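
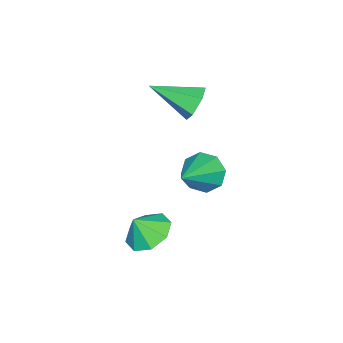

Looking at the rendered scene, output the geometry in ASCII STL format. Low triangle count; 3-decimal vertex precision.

solid 
facet normal -0.262 0.872 -0.413
outer loop
vertex -3.742 -0.164 2.738
vertex -4.223 0.007 3.405
vertex -3.418 0.245 3.397
endloop
endfacet
facet normal 0.921 -0.253 -0.296
outer loop
vertex -3.742 -0.164 2.738
vertex -3.418 0.245 3.397
vertex -3.697 -1.747 4.235
endloop
endfacet
facet normal -0.262 0.872 -0.413
outer loop
vertex -3.418 0.245 3.397
vertex -4.223 0.007 3.405
vertex -3.899 0.416 4.064
endloop
endfacet
facet normal 0.820 0.121 0.560
outer loop
vertex -3.418 0.245 3.397
vertex -3.899 0.416 4.064
vertex -3.697 -1.747 4.235
endloop
endfacet
facet normal -0.262 0.872 -0.413
outer loop
vertex -3.899 0.416 4.064
vertex -4.223 0.007 3.405
vertex -4.705 0.178 4.072
endloop
endfacet
facet normal -0.013 0.078 0.997
outer loop
vertex -3.899 0.416 4.064
vertex -4.705 0.178 4.072
vertex -3.697 -1.747 4.235
endloop
endfacet
facet normal -0.262 0.872 -0.413
outer loop
vertex -4.705 0.178 4.072
vertex -4.223 0.007 3.405
vertex -5.029 -0.231 3.414
endloop
endfacet
facet normal -0.743 -0.340 0.577
outer loop
vertex -4.705 0.178 4.072
vertex -5.029 -0.231 3.414
vertex -3.697 -1.747 4.235
endloop
endfacet
facet normal -0.262 0.872 -0.413
outer loop
vertex -5.029 -0.231 3.414
vertex -4.223 0.007 3.405
vertex -4.547 -0.402 2.747
endloop
endfacet
facet normal -0.641 -0.715 -0.280
outer loop
vertex -5.029 -0.231 3.414
vertex -4.547 -0.402 2.747
vertex -3.697 -1.747 4.235
endloop
endfacet
facet normal -0.262 0.872 -0.413
outer loop
vertex -4.547 -0.402 2.747
vertex -4.223 0.007 3.405
vertex -3.742 -0.164 2.738
endloop
endfacet
facet normal 0.191 -0.672 -0.716
outer loop
vertex -4.547 -0.402 2.747
vertex -3.742 -0.164 2.738
vertex -3.697 -1.747 4.235
endloop
endfacet
facet normal -0.373 0.392 -0.841
outer loop
vertex 0.323 0.344 -1.717
vertex -0.533 -0.216 -1.598
vertex -0.229 0.72 -1.297
endloop
endfacet
facet normal 0.704 0.335 0.626
outer loop
vertex 0.323 0.344 -1.717
vertex -0.229 0.72 -1.297
vertex -0.127 -0.644 -0.682
endloop
endfacet
facet normal -0.373 0.392 -0.841
outer loop
vertex -0.229 0.72 -1.297
vertex -0.533 -0.216 -1.598
vertex -0.959 0.547 -1.054
endloop
endfacet
facet normal 0.197 0.415 0.888
outer loop
vertex -0.229 0.72 -1.297
vertex -0.959 0.547 -1.054
vertex -0.127 -0.644 -0.682
endloop
endfacet
facet normal -0.373 0.392 -0.841
outer loop
vertex -0.959 0.547 -1.054
vertex -0.533 -0.216 -1.598
vertex -1.439 -0.073 -1.13
endloop
endfacet
facet normal -0.282 0.101 0.954
outer loop
vertex -0.959 0.547 -1.054
vertex -1.439 -0.073 -1.13
vertex -0.127 -0.644 -0.682
endloop
endfacet
facet normal -0.373 0.392 -0.841
outer loop
vertex -1.439 -0.073 -1.13
vertex -0.533 -0.216 -1.598
vertex -1.389 -0.777 -1.48
endloop
endfacet
facet normal -0.452 -0.423 0.785
outer loop
vertex -1.439 -0.073 -1.13
vertex -1.389 -0.777 -1.48
vertex -0.127 -0.644 -0.682
endloop
endfacet
facet normal -0.373 0.392 -0.841
outer loop
vertex -1.389 -0.777 -1.48
vertex -0.533 -0.216 -1.598
vertex -0.838 -1.153 -1.9
endloop
endfacet
facet normal -0.214 -0.850 0.480
outer loop
vertex -1.389 -0.777 -1.48
vertex -0.838 -1.153 -1.9
vertex -0.127 -0.644 -0.682
endloop
endfacet
facet normal -0.373 0.392 -0.841
outer loop
vertex -0.838 -1.153 -1.9
vertex -0.533 -0.216 -1.598
vertex -0.108 -0.98 -2.143
endloop
endfacet
facet normal 0.293 -0.931 0.218
outer loop
vertex -0.838 -1.153 -1.9
vertex -0.108 -0.98 -2.143
vertex -0.127 -0.644 -0.682
endloop
endfacet
facet normal -0.373 0.392 -0.841
outer loop
vertex -0.108 -0.98 -2.143
vertex -0.533 -0.216 -1.598
vertex 0.373 -0.36 -2.067
endloop
endfacet
facet normal 0.772 -0.617 0.152
outer loop
vertex -0.108 -0.98 -2.143
vertex 0.373 -0.36 -2.067
vertex -0.127 -0.644 -0.682
endloop
endfacet
facet normal -0.373 0.392 -0.841
outer loop
vertex 0.373 -0.36 -2.067
vertex -0.533 -0.216 -1.598
vertex 0.323 0.344 -1.717
endloop
endfacet
facet normal 0.942 -0.093 0.321
outer loop
vertex 0.373 -0.36 -2.067
vertex 0.323 0.344 -1.717
vertex -0.127 -0.644 -0.682
endloop
endfacet
facet normal -0.875 0.026 -0.484
outer loop
vertex -2.317 1.374 -0.009
vertex -2.748 1.028 0.752
vertex -2.548 1.89 0.436
endloop
endfacet
facet normal 0.670 0.633 -0.387
outer loop
vertex -2.317 1.374 -0.009
vertex -2.548 1.89 0.436
vertex -0.912 0.972 1.768
endloop
endfacet
facet normal -0.875 0.026 -0.484
outer loop
vertex -2.548 1.89 0.436
vertex -2.748 1.028 0.752
vertex -2.896 1.902 1.066
endloop
endfacet
facet normal 0.363 0.913 0.183
outer loop
vertex -2.548 1.89 0.436
vertex -2.896 1.902 1.066
vertex -0.912 0.972 1.768
endloop
endfacet
facet normal -0.875 0.026 -0.484
outer loop
vertex -2.896 1.902 1.066
vertex -2.748 1.028 0.752
vertex -3.157 1.401 1.511
endloop
endfacet
facet normal 0.038 0.652 0.757
outer loop
vertex -2.896 1.902 1.066
vertex -3.157 1.401 1.511
vertex -0.912 0.972 1.768
endloop
endfacet
facet normal -0.874 0.027 -0.485
outer loop
vertex -3.157 1.401 1.511
vertex -2.748 1.028 0.752
vertex -3.18 0.682 1.512
endloop
endfacet
facet normal -0.113 0.005 0.994
outer loop
vertex -3.157 1.401 1.511
vertex -3.18 0.682 1.512
vertex -0.912 0.972 1.768
endloop
endfacet
facet normal -0.874 0.027 -0.485
outer loop
vertex -3.18 0.682 1.512
vertex -2.748 1.028 0.752
vertex -2.949 0.165 1.067
endloop
endfacet
facet normal -0.002 -0.653 0.757
outer loop
vertex -3.18 0.682 1.512
vertex -2.949 0.165 1.067
vertex -0.912 0.972 1.768
endloop
endfacet
facet normal -0.874 0.027 -0.484
outer loop
vertex -2.949 0.165 1.067
vertex -2.748 1.028 0.752
vertex -2.601 0.154 0.438
endloop
endfacet
facet normal 0.306 -0.934 0.186
outer loop
vertex -2.949 0.165 1.067
vertex -2.601 0.154 0.438
vertex -0.912 0.972 1.768
endloop
endfacet
facet normal -0.875 0.027 -0.484
outer loop
vertex -2.601 0.154 0.438
vertex -2.748 1.028 0.752
vertex -2.339 0.655 -0.008
endloop
endfacet
facet normal 0.630 -0.673 -0.386
outer loop
vertex -2.601 0.154 0.438
vertex -2.339 0.655 -0.008
vertex -0.912 0.972 1.768
endloop
endfacet
facet normal -0.875 0.026 -0.484
outer loop
vertex -2.339 0.655 -0.008
vertex -2.748 1.028 0.752
vertex -2.317 1.374 -0.009
endloop
endfacet
facet normal 0.781 -0.025 -0.623
outer loop
vertex -2.339 0.655 -0.008
vertex -2.317 1.374 -0.009
vertex -0.912 0.972 1.768
endloop
endfacet

endsolid


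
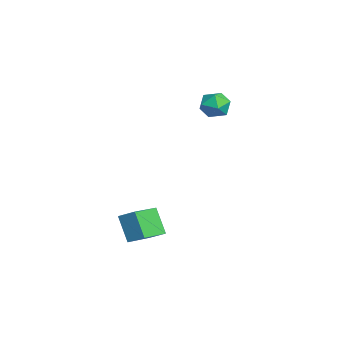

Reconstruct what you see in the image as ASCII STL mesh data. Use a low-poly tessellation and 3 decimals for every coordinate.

solid 
facet normal -0.846 0.520 0.116
outer loop
vertex -4.266 2.994 2.765
vertex -4.847 2.017 2.904
vertex -4.396 2.549 3.813
endloop
endfacet
facet normal -0.284 0.895 0.345
outer loop
vertex -4.266 2.994 2.765
vertex -4.396 2.549 3.813
vertex -3.386 2.991 3.499
endloop
endfacet
facet normal 0.171 0.965 -0.201
outer loop
vertex -4.266 2.994 2.765
vertex -3.386 2.991 3.499
vertex -3.214 2.731 2.396
endloop
endfacet
facet normal -0.110 0.634 -0.766
outer loop
vertex -4.266 2.994 2.765
vertex -3.214 2.731 2.396
vertex -4.117 2.129 2.028
endloop
endfacet
facet normal -0.739 0.358 -0.570
outer loop
vertex -4.266 2.994 2.765
vertex -4.117 2.129 2.028
vertex -4.847 2.017 2.904
endloop
endfacet
facet normal 0.040 0.516 0.856
outer loop
vertex -3.386 2.991 3.499
vertex -4.396 2.549 3.813
vertex -3.423 2.011 4.092
endloop
endfacet
facet normal -0.870 -0.091 0.485
outer loop
vertex -4.396 2.549 3.813
vertex -4.847 2.017 2.904
vertex -4.326 1.409 3.724
endloop
endfacet
facet normal -0.696 -0.352 -0.625
outer loop
vertex -4.847 2.017 2.904
vertex -4.117 2.129 2.028
vertex -4.154 1.149 2.621
endloop
endfacet
facet normal 0.322 0.093 -0.942
outer loop
vertex -4.117 2.129 2.028
vertex -3.214 2.731 2.396
vertex -3.144 1.591 2.307
endloop
endfacet
facet normal 0.777 0.629 -0.027
outer loop
vertex -3.214 2.731 2.396
vertex -3.386 2.991 3.499
vertex -2.693 2.123 3.216
endloop
endfacet
facet normal 0.110 -0.634 0.766
outer loop
vertex -3.274 1.146 3.355
vertex -3.423 2.011 4.092
vertex -4.326 1.409 3.724
endloop
endfacet
facet normal -0.171 -0.965 0.201
outer loop
vertex -3.274 1.146 3.355
vertex -4.326 1.409 3.724
vertex -4.154 1.149 2.621
endloop
endfacet
facet normal 0.284 -0.895 -0.345
outer loop
vertex -3.274 1.146 3.355
vertex -4.154 1.149 2.621
vertex -3.144 1.591 2.307
endloop
endfacet
facet normal 0.846 -0.520 -0.116
outer loop
vertex -3.274 1.146 3.355
vertex -3.144 1.591 2.307
vertex -2.693 2.123 3.216
endloop
endfacet
facet normal 0.739 -0.358 0.570
outer loop
vertex -3.274 1.146 3.355
vertex -2.693 2.123 3.216
vertex -3.423 2.011 4.092
endloop
endfacet
facet normal -0.322 -0.093 0.942
outer loop
vertex -4.326 1.409 3.724
vertex -3.423 2.011 4.092
vertex -4.396 2.549 3.813
endloop
endfacet
facet normal -0.777 -0.629 0.027
outer loop
vertex -4.154 1.149 2.621
vertex -4.326 1.409 3.724
vertex -4.847 2.017 2.904
endloop
endfacet
facet normal -0.040 -0.516 -0.856
outer loop
vertex -3.144 1.591 2.307
vertex -4.154 1.149 2.621
vertex -4.117 2.129 2.028
endloop
endfacet
facet normal 0.870 0.091 -0.485
outer loop
vertex -2.693 2.123 3.216
vertex -3.144 1.591 2.307
vertex -3.214 2.731 2.396
endloop
endfacet
facet normal 0.696 0.352 0.625
outer loop
vertex -3.423 2.011 4.092
vertex -2.693 2.123 3.216
vertex -3.386 2.991 3.499
endloop
endfacet
facet normal -0.527 -0.675 -0.517
outer loop
vertex 3.588 -4.595 -2.678
vertex 2.237 -3.202 -3.119
vertex 4.621 -4.122 -4.349
endloop
endfacet
facet normal 0.679 -0.700 0.221
outer loop
vertex 5.343 -3.198 -3.641
vertex 3.588 -4.595 -2.678
vertex 4.621 -4.122 -4.349
endloop
endfacet
facet normal -0.527 -0.675 -0.516
outer loop
vertex 4.621 -4.122 -4.349
vertex 2.237 -3.202 -3.119
vertex 3.27 -2.73 -4.79
endloop
endfacet
facet normal 0.511 0.234 -0.827
outer loop
vertex 3.27 -2.73 -4.79
vertex 5.343 -3.198 -3.641
vertex 4.621 -4.122 -4.349
endloop
endfacet
facet normal -0.511 -0.234 0.827
outer loop
vertex 3.588 -4.595 -2.678
vertex 2.959 -2.278 -2.411
vertex 2.237 -3.202 -3.119
endloop
endfacet
facet normal 0.679 -0.700 0.222
outer loop
vertex 4.31 -3.67 -1.97
vertex 3.588 -4.595 -2.678
vertex 5.343 -3.198 -3.641
endloop
endfacet
facet normal -0.511 -0.234 0.827
outer loop
vertex 4.31 -3.67 -1.97
vertex 2.959 -2.278 -2.411
vertex 3.588 -4.595 -2.678
endloop
endfacet
facet normal -0.679 0.700 -0.222
outer loop
vertex 2.237 -3.202 -3.119
vertex 2.959 -2.278 -2.411
vertex 3.27 -2.73 -4.79
endloop
endfacet
facet normal 0.511 0.234 -0.827
outer loop
vertex 3.992 -1.805 -4.082
vertex 5.343 -3.198 -3.641
vertex 3.27 -2.73 -4.79
endloop
endfacet
facet normal -0.679 0.700 -0.222
outer loop
vertex 3.27 -2.73 -4.79
vertex 2.959 -2.278 -2.411
vertex 3.992 -1.805 -4.082
endloop
endfacet
facet normal 0.527 0.675 0.516
outer loop
vertex 3.992 -1.805 -4.082
vertex 4.31 -3.67 -1.97
vertex 5.343 -3.198 -3.641
endloop
endfacet
facet normal 0.527 0.675 0.517
outer loop
vertex 2.959 -2.278 -2.411
vertex 4.31 -3.67 -1.97
vertex 3.992 -1.805 -4.082
endloop
endfacet

endsolid


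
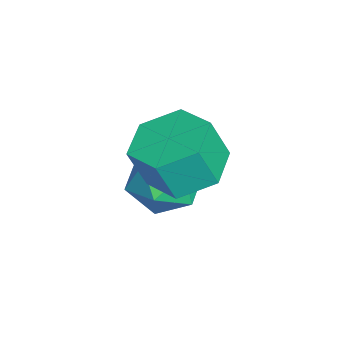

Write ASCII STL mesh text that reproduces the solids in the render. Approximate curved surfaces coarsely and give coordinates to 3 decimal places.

solid 
facet normal -0.101 0.348 -0.932
outer loop
vertex -1.285 0.559 -1.368
vertex -1.949 -0.098 -1.541
vertex -2.199 0.751 -1.197
endloop
endfacet
facet normal 0.251 0.915 0.314
outer loop
vertex -1.285 0.559 -1.368
vertex -2.199 0.751 -1.197
vertex -1.167 0.155 -0.286
endloop
endfacet
facet normal 0.252 0.916 0.314
outer loop
vertex -1.167 0.155 -0.286
vertex -2.199 0.751 -1.197
vertex -2.082 0.348 -0.115
endloop
endfacet
facet normal 0.101 -0.347 0.932
outer loop
vertex -1.167 0.155 -0.286
vertex -2.082 0.348 -0.115
vertex -1.831 -0.502 -0.459
endloop
endfacet
facet normal -0.101 0.348 -0.932
outer loop
vertex -2.199 0.751 -1.197
vertex -1.949 -0.098 -1.541
vertex -2.863 0.094 -1.37
endloop
endfacet
facet normal -0.708 0.633 0.312
outer loop
vertex -2.199 0.751 -1.197
vertex -2.863 0.094 -1.37
vertex -2.082 0.348 -0.115
endloop
endfacet
facet normal -0.708 0.633 0.312
outer loop
vertex -2.082 0.348 -0.115
vertex -2.863 0.094 -1.37
vertex -2.746 -0.309 -0.288
endloop
endfacet
facet normal 0.101 -0.347 0.932
outer loop
vertex -2.082 0.348 -0.115
vertex -2.746 -0.309 -0.288
vertex -1.831 -0.502 -0.459
endloop
endfacet
facet normal -0.101 0.348 -0.932
outer loop
vertex -2.863 0.094 -1.37
vertex -1.949 -0.098 -1.541
vertex -2.613 -0.755 -1.714
endloop
endfacet
facet normal -0.959 -0.282 -0.001
outer loop
vertex -2.863 0.094 -1.37
vertex -2.613 -0.755 -1.714
vertex -2.746 -0.309 -0.288
endloop
endfacet
facet normal -0.959 -0.283 -0.001
outer loop
vertex -2.746 -0.309 -0.288
vertex -2.613 -0.755 -1.714
vertex -2.495 -1.159 -0.632
endloop
endfacet
facet normal 0.101 -0.347 0.932
outer loop
vertex -2.746 -0.309 -0.288
vertex -2.495 -1.159 -0.632
vertex -1.831 -0.502 -0.459
endloop
endfacet
facet normal -0.101 0.347 -0.932
outer loop
vertex -2.613 -0.755 -1.714
vertex -1.949 -0.098 -1.541
vertex -1.698 -0.948 -1.885
endloop
endfacet
facet normal -0.252 -0.915 -0.314
outer loop
vertex -2.613 -0.755 -1.714
vertex -1.698 -0.948 -1.885
vertex -2.495 -1.159 -0.632
endloop
endfacet
facet normal -0.251 -0.916 -0.314
outer loop
vertex -2.495 -1.159 -0.632
vertex -1.698 -0.948 -1.885
vertex -1.581 -1.351 -0.803
endloop
endfacet
facet normal 0.101 -0.348 0.932
outer loop
vertex -2.495 -1.159 -0.632
vertex -1.581 -1.351 -0.803
vertex -1.831 -0.502 -0.459
endloop
endfacet
facet normal -0.101 0.347 -0.932
outer loop
vertex -1.698 -0.948 -1.885
vertex -1.949 -0.098 -1.541
vertex -1.034 -0.291 -1.712
endloop
endfacet
facet normal 0.708 -0.633 -0.312
outer loop
vertex -1.698 -0.948 -1.885
vertex -1.034 -0.291 -1.712
vertex -1.581 -1.351 -0.803
endloop
endfacet
facet normal 0.708 -0.633 -0.312
outer loop
vertex -1.581 -1.351 -0.803
vertex -1.034 -0.291 -1.712
vertex -0.917 -0.694 -0.63
endloop
endfacet
facet normal 0.101 -0.348 0.932
outer loop
vertex -1.581 -1.351 -0.803
vertex -0.917 -0.694 -0.63
vertex -1.831 -0.502 -0.459
endloop
endfacet
facet normal -0.101 0.347 -0.932
outer loop
vertex -1.034 -0.291 -1.712
vertex -1.949 -0.098 -1.541
vertex -1.285 0.559 -1.368
endloop
endfacet
facet normal 0.959 0.283 0.002
outer loop
vertex -1.034 -0.291 -1.712
vertex -1.285 0.559 -1.368
vertex -0.917 -0.694 -0.63
endloop
endfacet
facet normal 0.959 0.282 0.001
outer loop
vertex -0.917 -0.694 -0.63
vertex -1.285 0.559 -1.368
vertex -1.167 0.155 -0.286
endloop
endfacet
facet normal 0.101 -0.348 0.932
outer loop
vertex -0.917 -0.694 -0.63
vertex -1.167 0.155 -0.286
vertex -1.831 -0.502 -0.459
endloop
endfacet
facet normal -0.767 0.548 0.334
outer loop
vertex -3.195 0.16 -2.812
vertex -3.787 -0.526 -3.046
vertex -3.404 -0.51 -2.193
endloop
endfacet
facet normal -0.170 0.697 0.697
outer loop
vertex -3.195 0.16 -2.812
vertex -3.404 -0.51 -2.193
vertex -2.522 -0.21 -2.278
endloop
endfacet
facet normal 0.323 0.918 0.229
outer loop
vertex -3.195 0.16 -2.812
vertex -2.522 -0.21 -2.278
vertex -2.36 -0.041 -3.184
endloop
endfacet
facet normal 0.030 0.906 -0.422
outer loop
vertex -3.195 0.16 -2.812
vertex -2.36 -0.041 -3.184
vertex -3.142 -0.236 -3.659
endloop
endfacet
facet normal -0.644 0.677 -0.357
outer loop
vertex -3.195 0.16 -2.812
vertex -3.142 -0.236 -3.659
vertex -3.787 -0.526 -3.046
endloop
endfacet
facet normal 0.064 0.093 0.994
outer loop
vertex -2.522 -0.21 -2.278
vertex -3.404 -0.51 -2.193
vertex -2.698 -1.124 -2.181
endloop
endfacet
facet normal -0.901 -0.148 0.407
outer loop
vertex -3.404 -0.51 -2.193
vertex -3.787 -0.526 -3.046
vertex -3.48 -1.319 -2.656
endloop
endfacet
facet normal -0.702 0.060 -0.710
outer loop
vertex -3.787 -0.526 -3.046
vertex -3.142 -0.236 -3.659
vertex -3.318 -1.15 -3.562
endloop
endfacet
facet normal 0.388 0.430 -0.815
outer loop
vertex -3.142 -0.236 -3.659
vertex -2.36 -0.041 -3.184
vertex -2.436 -0.85 -3.647
endloop
endfacet
facet normal 0.861 0.450 0.238
outer loop
vertex -2.36 -0.041 -3.184
vertex -2.522 -0.21 -2.278
vertex -2.053 -0.834 -2.794
endloop
endfacet
facet normal -0.030 -0.906 0.422
outer loop
vertex -2.645 -1.52 -3.028
vertex -2.698 -1.124 -2.181
vertex -3.48 -1.319 -2.656
endloop
endfacet
facet normal -0.323 -0.918 -0.229
outer loop
vertex -2.645 -1.52 -3.028
vertex -3.48 -1.319 -2.656
vertex -3.318 -1.15 -3.562
endloop
endfacet
facet normal 0.170 -0.697 -0.697
outer loop
vertex -2.645 -1.52 -3.028
vertex -3.318 -1.15 -3.562
vertex -2.436 -0.85 -3.647
endloop
endfacet
facet normal 0.767 -0.548 -0.334
outer loop
vertex -2.645 -1.52 -3.028
vertex -2.436 -0.85 -3.647
vertex -2.053 -0.834 -2.794
endloop
endfacet
facet normal 0.644 -0.677 0.357
outer loop
vertex -2.645 -1.52 -3.028
vertex -2.053 -0.834 -2.794
vertex -2.698 -1.124 -2.181
endloop
endfacet
facet normal -0.388 -0.430 0.815
outer loop
vertex -3.48 -1.319 -2.656
vertex -2.698 -1.124 -2.181
vertex -3.404 -0.51 -2.193
endloop
endfacet
facet normal -0.861 -0.450 -0.238
outer loop
vertex -3.318 -1.15 -3.562
vertex -3.48 -1.319 -2.656
vertex -3.787 -0.526 -3.046
endloop
endfacet
facet normal -0.064 -0.093 -0.994
outer loop
vertex -2.436 -0.85 -3.647
vertex -3.318 -1.15 -3.562
vertex -3.142 -0.236 -3.659
endloop
endfacet
facet normal 0.901 0.148 -0.407
outer loop
vertex -2.053 -0.834 -2.794
vertex -2.436 -0.85 -3.647
vertex -2.36 -0.041 -3.184
endloop
endfacet
facet normal 0.702 -0.060 0.710
outer loop
vertex -2.698 -1.124 -2.181
vertex -2.053 -0.834 -2.794
vertex -2.522 -0.21 -2.278
endloop
endfacet

endsolid


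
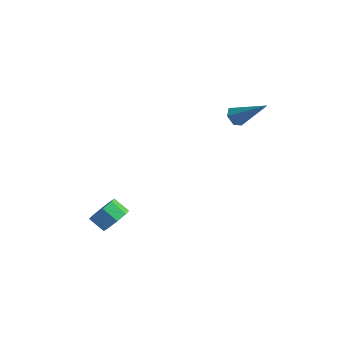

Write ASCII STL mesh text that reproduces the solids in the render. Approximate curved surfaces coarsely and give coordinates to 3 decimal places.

solid 
facet normal -0.774 -0.206 -0.598
outer loop
vertex 3.281 2.558 0.968
vertex 2.968 3.083 1.192
vertex 3.356 3.132 0.673
endloop
endfacet
facet normal 0.795 -0.356 -0.491
outer loop
vertex 3.281 2.558 0.968
vertex 3.356 3.132 0.673
vertex 4.672 3.537 2.508
endloop
endfacet
facet normal -0.774 -0.206 -0.598
outer loop
vertex 3.356 3.132 0.673
vertex 2.968 3.083 1.192
vertex 3.044 3.657 0.896
endloop
endfacet
facet normal 0.591 0.587 -0.554
outer loop
vertex 3.356 3.132 0.673
vertex 3.044 3.657 0.896
vertex 4.672 3.537 2.508
endloop
endfacet
facet normal -0.774 -0.206 -0.599
outer loop
vertex 3.044 3.657 0.896
vertex 2.968 3.083 1.192
vertex 2.656 3.607 1.415
endloop
endfacet
facet normal -0.012 0.996 0.087
outer loop
vertex 3.044 3.657 0.896
vertex 2.656 3.607 1.415
vertex 4.672 3.537 2.508
endloop
endfacet
facet normal -0.774 -0.206 -0.599
outer loop
vertex 2.656 3.607 1.415
vertex 2.968 3.083 1.192
vertex 2.58 3.033 1.711
endloop
endfacet
facet normal -0.411 0.460 0.787
outer loop
vertex 2.656 3.607 1.415
vertex 2.58 3.033 1.711
vertex 4.672 3.537 2.508
endloop
endfacet
facet normal -0.774 -0.208 -0.598
outer loop
vertex 2.58 3.033 1.711
vertex 2.968 3.083 1.192
vertex 2.893 2.509 1.488
endloop
endfacet
facet normal -0.207 -0.485 0.850
outer loop
vertex 2.58 3.033 1.711
vertex 2.893 2.509 1.488
vertex 4.672 3.537 2.508
endloop
endfacet
facet normal -0.775 -0.207 -0.598
outer loop
vertex 2.893 2.509 1.488
vertex 2.968 3.083 1.192
vertex 3.281 2.558 0.968
endloop
endfacet
facet normal 0.396 -0.894 0.211
outer loop
vertex 2.893 2.509 1.488
vertex 3.281 2.558 0.968
vertex 4.672 3.537 2.508
endloop
endfacet
facet normal 0.768 0.175 -0.617
outer loop
vertex 1.376 -3.7 -3.397
vertex 0.847 -3.847 -4.097
vertex 1.07 -3.132 -3.617
endloop
endfacet
facet normal 0.458 0.525 0.718
outer loop
vertex 1.376 -3.7 -3.397
vertex 1.07 -3.132 -3.617
vertex 0.563 -3.885 -2.743
endloop
endfacet
facet normal 0.458 0.525 0.718
outer loop
vertex 0.563 -3.885 -2.743
vertex 1.07 -3.132 -3.617
vertex 0.257 -3.317 -2.963
endloop
endfacet
facet normal -0.767 -0.174 0.618
outer loop
vertex 0.563 -3.885 -2.743
vertex 0.257 -3.317 -2.963
vertex 0.033 -4.033 -3.443
endloop
endfacet
facet normal 0.767 0.175 -0.617
outer loop
vertex 1.07 -3.132 -3.617
vertex 0.847 -3.847 -4.097
vertex 0.633 -2.984 -4.118
endloop
endfacet
facet normal 0.006 0.960 0.279
outer loop
vertex 1.07 -3.132 -3.617
vertex 0.633 -2.984 -4.118
vertex 0.257 -3.317 -2.963
endloop
endfacet
facet normal 0.006 0.960 0.279
outer loop
vertex 0.257 -3.317 -2.963
vertex 0.633 -2.984 -4.118
vertex -0.18 -3.169 -3.464
endloop
endfacet
facet normal -0.767 -0.174 0.618
outer loop
vertex 0.257 -3.317 -2.963
vertex -0.18 -3.169 -3.464
vertex 0.033 -4.033 -3.443
endloop
endfacet
facet normal 0.767 0.175 -0.617
outer loop
vertex 0.633 -2.984 -4.118
vertex 0.847 -3.847 -4.097
vertex 0.321 -3.341 -4.607
endloop
endfacet
facet normal -0.449 0.834 -0.322
outer loop
vertex 0.633 -2.984 -4.118
vertex 0.321 -3.341 -4.607
vertex -0.18 -3.169 -3.464
endloop
endfacet
facet normal -0.449 0.834 -0.322
outer loop
vertex -0.18 -3.169 -3.464
vertex 0.321 -3.341 -4.607
vertex -0.492 -3.526 -3.953
endloop
endfacet
facet normal -0.768 -0.174 0.617
outer loop
vertex -0.18 -3.169 -3.464
vertex -0.492 -3.526 -3.953
vertex 0.033 -4.033 -3.443
endloop
endfacet
facet normal 0.767 0.175 -0.618
outer loop
vertex 0.321 -3.341 -4.607
vertex 0.847 -3.847 -4.097
vertex 0.317 -3.995 -4.797
endloop
endfacet
facet normal -0.641 0.218 -0.736
outer loop
vertex 0.321 -3.341 -4.607
vertex 0.317 -3.995 -4.797
vertex -0.492 -3.526 -3.953
endloop
endfacet
facet normal -0.641 0.218 -0.736
outer loop
vertex -0.492 -3.526 -3.953
vertex 0.317 -3.995 -4.797
vertex -0.496 -4.18 -4.143
endloop
endfacet
facet normal -0.768 -0.174 0.617
outer loop
vertex -0.492 -3.526 -3.953
vertex -0.496 -4.18 -4.143
vertex 0.033 -4.033 -3.443
endloop
endfacet
facet normal 0.767 0.174 -0.618
outer loop
vertex 0.317 -3.995 -4.797
vertex 0.847 -3.847 -4.097
vertex 0.623 -4.563 -4.577
endloop
endfacet
facet normal -0.458 -0.525 -0.718
outer loop
vertex 0.317 -3.995 -4.797
vertex 0.623 -4.563 -4.577
vertex -0.496 -4.18 -4.143
endloop
endfacet
facet normal -0.458 -0.525 -0.718
outer loop
vertex -0.496 -4.18 -4.143
vertex 0.623 -4.563 -4.577
vertex -0.19 -4.748 -3.923
endloop
endfacet
facet normal -0.768 -0.175 0.617
outer loop
vertex -0.496 -4.18 -4.143
vertex -0.19 -4.748 -3.923
vertex 0.033 -4.033 -3.443
endloop
endfacet
facet normal 0.767 0.174 -0.618
outer loop
vertex 0.623 -4.563 -4.577
vertex 0.847 -3.847 -4.097
vertex 1.06 -4.711 -4.076
endloop
endfacet
facet normal -0.006 -0.960 -0.279
outer loop
vertex 0.623 -4.563 -4.577
vertex 1.06 -4.711 -4.076
vertex -0.19 -4.748 -3.923
endloop
endfacet
facet normal -0.006 -0.960 -0.279
outer loop
vertex -0.19 -4.748 -3.923
vertex 1.06 -4.711 -4.076
vertex 0.247 -4.896 -3.422
endloop
endfacet
facet normal -0.767 -0.175 0.617
outer loop
vertex -0.19 -4.748 -3.923
vertex 0.247 -4.896 -3.422
vertex 0.033 -4.033 -3.443
endloop
endfacet
facet normal 0.768 0.174 -0.617
outer loop
vertex 1.06 -4.711 -4.076
vertex 0.847 -3.847 -4.097
vertex 1.372 -4.354 -3.587
endloop
endfacet
facet normal 0.449 -0.834 0.322
outer loop
vertex 1.06 -4.711 -4.076
vertex 1.372 -4.354 -3.587
vertex 0.247 -4.896 -3.422
endloop
endfacet
facet normal 0.449 -0.834 0.322
outer loop
vertex 0.247 -4.896 -3.422
vertex 1.372 -4.354 -3.587
vertex 0.559 -4.539 -2.933
endloop
endfacet
facet normal -0.767 -0.175 0.617
outer loop
vertex 0.247 -4.896 -3.422
vertex 0.559 -4.539 -2.933
vertex 0.033 -4.033 -3.443
endloop
endfacet
facet normal 0.768 0.174 -0.617
outer loop
vertex 1.372 -4.354 -3.587
vertex 0.847 -3.847 -4.097
vertex 1.376 -3.7 -3.397
endloop
endfacet
facet normal 0.641 -0.218 0.736
outer loop
vertex 1.372 -4.354 -3.587
vertex 1.376 -3.7 -3.397
vertex 0.559 -4.539 -2.933
endloop
endfacet
facet normal 0.641 -0.218 0.736
outer loop
vertex 0.559 -4.539 -2.933
vertex 1.376 -3.7 -3.397
vertex 0.563 -3.885 -2.743
endloop
endfacet
facet normal -0.767 -0.175 0.618
outer loop
vertex 0.559 -4.539 -2.933
vertex 0.563 -3.885 -2.743
vertex 0.033 -4.033 -3.443
endloop
endfacet

endsolid


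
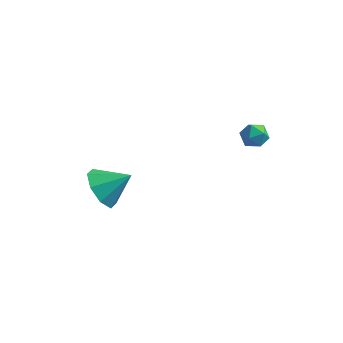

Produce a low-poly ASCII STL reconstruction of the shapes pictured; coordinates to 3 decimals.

solid 
facet normal -0.947 0.314 -0.067
outer loop
vertex 2.748 1.28 -0.188
vertex 2.6 0.958 0.396
vertex 2.814 1.607 0.408
endloop
endfacet
facet normal -0.502 0.780 -0.372
outer loop
vertex 2.748 1.28 -0.188
vertex 2.814 1.607 0.408
vertex 3.29 1.682 -0.077
endloop
endfacet
facet normal -0.144 0.440 -0.887
outer loop
vertex 2.748 1.28 -0.188
vertex 3.29 1.682 -0.077
vertex 3.37 1.079 -0.389
endloop
endfacet
facet normal -0.368 -0.239 -0.899
outer loop
vertex 2.748 1.28 -0.188
vertex 3.37 1.079 -0.389
vertex 2.944 0.632 -0.096
endloop
endfacet
facet normal -0.863 -0.317 -0.393
outer loop
vertex 2.748 1.28 -0.188
vertex 2.944 0.632 -0.096
vertex 2.6 0.958 0.396
endloop
endfacet
facet normal -0.032 0.992 0.122
outer loop
vertex 3.29 1.682 -0.077
vertex 2.814 1.607 0.408
vertex 3.476 1.608 0.576
endloop
endfacet
facet normal -0.753 0.237 0.614
outer loop
vertex 2.814 1.607 0.408
vertex 2.6 0.958 0.396
vertex 3.05 1.161 0.869
endloop
endfacet
facet normal -0.617 -0.782 0.087
outer loop
vertex 2.6 0.958 0.396
vertex 2.944 0.632 -0.096
vertex 3.13 0.558 0.557
endloop
endfacet
facet normal 0.186 -0.657 -0.731
outer loop
vertex 2.944 0.632 -0.096
vertex 3.37 1.079 -0.389
vertex 3.606 0.633 0.072
endloop
endfacet
facet normal 0.548 0.441 -0.711
outer loop
vertex 3.37 1.079 -0.389
vertex 3.29 1.682 -0.077
vertex 3.82 1.282 0.084
endloop
endfacet
facet normal 0.368 0.239 0.899
outer loop
vertex 3.672 0.96 0.668
vertex 3.476 1.608 0.576
vertex 3.05 1.161 0.869
endloop
endfacet
facet normal 0.144 -0.440 0.887
outer loop
vertex 3.672 0.96 0.668
vertex 3.05 1.161 0.869
vertex 3.13 0.558 0.557
endloop
endfacet
facet normal 0.502 -0.780 0.372
outer loop
vertex 3.672 0.96 0.668
vertex 3.13 0.558 0.557
vertex 3.606 0.633 0.072
endloop
endfacet
facet normal 0.947 -0.314 0.067
outer loop
vertex 3.672 0.96 0.668
vertex 3.606 0.633 0.072
vertex 3.82 1.282 0.084
endloop
endfacet
facet normal 0.863 0.317 0.393
outer loop
vertex 3.672 0.96 0.668
vertex 3.82 1.282 0.084
vertex 3.476 1.608 0.576
endloop
endfacet
facet normal -0.186 0.657 0.731
outer loop
vertex 3.05 1.161 0.869
vertex 3.476 1.608 0.576
vertex 2.814 1.607 0.408
endloop
endfacet
facet normal -0.548 -0.441 0.711
outer loop
vertex 3.13 0.558 0.557
vertex 3.05 1.161 0.869
vertex 2.6 0.958 0.396
endloop
endfacet
facet normal 0.032 -0.992 -0.122
outer loop
vertex 3.606 0.633 0.072
vertex 3.13 0.558 0.557
vertex 2.944 0.632 -0.096
endloop
endfacet
facet normal 0.753 -0.237 -0.614
outer loop
vertex 3.82 1.282 0.084
vertex 3.606 0.633 0.072
vertex 3.37 1.079 -0.389
endloop
endfacet
facet normal 0.617 0.782 -0.087
outer loop
vertex 3.476 1.608 0.576
vertex 3.82 1.282 0.084
vertex 3.29 1.682 -0.077
endloop
endfacet
facet normal -0.771 -0.315 -0.554
outer loop
vertex -1.943 -1.87 -3.16
vertex -2.562 -1.887 -2.288
vertex -2.325 -1.157 -3.033
endloop
endfacet
facet normal 0.785 0.488 -0.381
outer loop
vertex -1.943 -1.87 -3.16
vertex -2.325 -1.157 -3.033
vertex -1.398 -1.413 -1.452
endloop
endfacet
facet normal -0.771 -0.315 -0.554
outer loop
vertex -2.325 -1.157 -3.033
vertex -2.562 -1.887 -2.288
vertex -2.846 -0.872 -2.47
endloop
endfacet
facet normal 0.403 0.911 -0.089
outer loop
vertex -2.325 -1.157 -3.033
vertex -2.846 -0.872 -2.47
vertex -1.398 -1.413 -1.452
endloop
endfacet
facet normal -0.771 -0.315 -0.554
outer loop
vertex -2.846 -0.872 -2.47
vertex -2.562 -1.887 -2.288
vertex -3.201 -1.181 -1.8
endloop
endfacet
facet normal 0.032 0.901 0.433
outer loop
vertex -2.846 -0.872 -2.47
vertex -3.201 -1.181 -1.8
vertex -1.398 -1.413 -1.452
endloop
endfacet
facet normal -0.771 -0.314 -0.554
outer loop
vertex -3.201 -1.181 -1.8
vertex -2.562 -1.887 -2.288
vertex -3.182 -1.905 -1.416
endloop
endfacet
facet normal -0.110 0.463 0.879
outer loop
vertex -3.201 -1.181 -1.8
vertex -3.182 -1.905 -1.416
vertex -1.398 -1.413 -1.452
endloop
endfacet
facet normal -0.770 -0.315 -0.554
outer loop
vertex -3.182 -1.905 -1.416
vertex -2.562 -1.887 -2.288
vertex -2.799 -2.618 -1.543
endloop
endfacet
facet normal 0.060 -0.144 0.988
outer loop
vertex -3.182 -1.905 -1.416
vertex -2.799 -2.618 -1.543
vertex -1.398 -1.413 -1.452
endloop
endfacet
facet normal -0.771 -0.314 -0.554
outer loop
vertex -2.799 -2.618 -1.543
vertex -2.562 -1.887 -2.288
vertex -2.278 -2.903 -2.107
endloop
endfacet
facet normal 0.442 -0.567 0.695
outer loop
vertex -2.799 -2.618 -1.543
vertex -2.278 -2.903 -2.107
vertex -1.398 -1.413 -1.452
endloop
endfacet
facet normal -0.771 -0.314 -0.554
outer loop
vertex -2.278 -2.903 -2.107
vertex -2.562 -1.887 -2.288
vertex -1.923 -2.593 -2.777
endloop
endfacet
facet normal 0.813 -0.556 0.173
outer loop
vertex -2.278 -2.903 -2.107
vertex -1.923 -2.593 -2.777
vertex -1.398 -1.413 -1.452
endloop
endfacet
facet normal -0.771 -0.315 -0.554
outer loop
vertex -1.923 -2.593 -2.777
vertex -2.562 -1.887 -2.288
vertex -1.943 -1.87 -3.16
endloop
endfacet
facet normal 0.955 -0.118 -0.273
outer loop
vertex -1.923 -2.593 -2.777
vertex -1.943 -1.87 -3.16
vertex -1.398 -1.413 -1.452
endloop
endfacet

endsolid


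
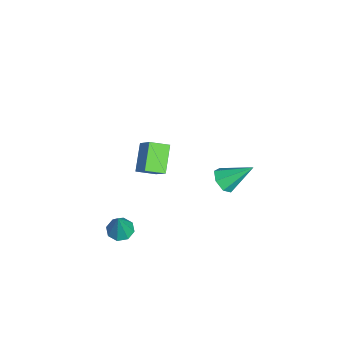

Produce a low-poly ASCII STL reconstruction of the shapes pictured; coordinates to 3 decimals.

solid 
facet normal -0.312 0.054 -0.948
outer loop
vertex 3.299 -3.019 -1.481
vertex 2.665 -2.856 -1.263
vertex 3.231 -2.498 -1.429
endloop
endfacet
facet normal 0.990 0.123 0.064
outer loop
vertex 3.299 -3.019 -1.481
vertex 3.231 -2.498 -1.429
vertex 3.175 -2.944 0.283
endloop
endfacet
facet normal -0.312 0.054 -0.948
outer loop
vertex 3.231 -2.498 -1.429
vertex 2.665 -2.856 -1.263
vertex 2.832 -2.187 -1.28
endloop
endfacet
facet normal 0.649 0.731 0.212
outer loop
vertex 3.231 -2.498 -1.429
vertex 2.832 -2.187 -1.28
vertex 3.175 -2.944 0.283
endloop
endfacet
facet normal -0.314 0.054 -0.948
outer loop
vertex 2.832 -2.187 -1.28
vertex 2.665 -2.856 -1.263
vertex 2.335 -2.267 -1.12
endloop
endfacet
facet normal -0.004 0.900 0.437
outer loop
vertex 2.832 -2.187 -1.28
vertex 2.335 -2.267 -1.12
vertex 3.175 -2.944 0.283
endloop
endfacet
facet normal -0.313 0.055 -0.948
outer loop
vertex 2.335 -2.267 -1.12
vertex 2.665 -2.856 -1.263
vertex 2.031 -2.693 -1.044
endloop
endfacet
facet normal -0.590 0.530 0.609
outer loop
vertex 2.335 -2.267 -1.12
vertex 2.031 -2.693 -1.044
vertex 3.175 -2.944 0.283
endloop
endfacet
facet normal -0.314 0.054 -0.948
outer loop
vertex 2.031 -2.693 -1.044
vertex 2.665 -2.856 -1.263
vertex 2.099 -3.214 -1.096
endloop
endfacet
facet normal -0.762 -0.162 0.627
outer loop
vertex 2.031 -2.693 -1.044
vertex 2.099 -3.214 -1.096
vertex 3.175 -2.944 0.283
endloop
endfacet
facet normal -0.314 0.054 -0.948
outer loop
vertex 2.099 -3.214 -1.096
vertex 2.665 -2.856 -1.263
vertex 2.499 -3.526 -1.246
endloop
endfacet
facet normal -0.421 -0.770 0.479
outer loop
vertex 2.099 -3.214 -1.096
vertex 2.499 -3.526 -1.246
vertex 3.175 -2.944 0.283
endloop
endfacet
facet normal -0.312 0.053 -0.949
outer loop
vertex 2.499 -3.526 -1.246
vertex 2.665 -2.856 -1.263
vertex 2.996 -3.445 -1.405
endloop
endfacet
facet normal 0.234 -0.939 0.254
outer loop
vertex 2.499 -3.526 -1.246
vertex 2.996 -3.445 -1.405
vertex 3.175 -2.944 0.283
endloop
endfacet
facet normal -0.312 0.053 -0.948
outer loop
vertex 2.996 -3.445 -1.405
vertex 2.665 -2.856 -1.263
vertex 3.299 -3.019 -1.481
endloop
endfacet
facet normal 0.819 -0.568 0.082
outer loop
vertex 2.996 -3.445 -1.405
vertex 3.299 -3.019 -1.481
vertex 3.175 -2.944 0.283
endloop
endfacet
facet normal -0.061 -0.773 -0.632
outer loop
vertex 3.783 1.566 3.859
vertex 3.367 1.958 3.42
vertex 4.085 1.898 3.424
endloop
endfacet
facet normal 0.840 -0.056 0.540
outer loop
vertex 3.783 1.566 3.859
vertex 4.085 1.898 3.424
vertex 3.473 3.302 4.52
endloop
endfacet
facet normal -0.061 -0.773 -0.632
outer loop
vertex 4.085 1.898 3.424
vertex 3.367 1.958 3.42
vertex 3.846 2.275 2.986
endloop
endfacet
facet normal 0.885 0.456 -0.090
outer loop
vertex 4.085 1.898 3.424
vertex 3.846 2.275 2.986
vertex 3.473 3.302 4.52
endloop
endfacet
facet normal -0.061 -0.773 -0.632
outer loop
vertex 3.846 2.275 2.986
vertex 3.367 1.958 3.42
vertex 3.247 2.413 2.875
endloop
endfacet
facet normal 0.281 0.828 -0.486
outer loop
vertex 3.846 2.275 2.986
vertex 3.247 2.413 2.875
vertex 3.473 3.302 4.52
endloop
endfacet
facet normal -0.061 -0.773 -0.632
outer loop
vertex 3.247 2.413 2.875
vertex 3.367 1.958 3.42
vertex 2.738 2.208 3.175
endloop
endfacet
facet normal -0.520 0.779 -0.350
outer loop
vertex 3.247 2.413 2.875
vertex 2.738 2.208 3.175
vertex 3.473 3.302 4.52
endloop
endfacet
facet normal -0.061 -0.773 -0.632
outer loop
vertex 2.738 2.208 3.175
vertex 3.367 1.958 3.42
vertex 2.703 1.815 3.659
endloop
endfacet
facet normal -0.912 0.347 0.216
outer loop
vertex 2.738 2.208 3.175
vertex 2.703 1.815 3.659
vertex 3.473 3.302 4.52
endloop
endfacet
facet normal -0.061 -0.773 -0.632
outer loop
vertex 2.703 1.815 3.659
vertex 3.367 1.958 3.42
vertex 3.168 1.529 3.964
endloop
endfacet
facet normal -0.603 -0.143 0.785
outer loop
vertex 2.703 1.815 3.659
vertex 3.168 1.529 3.964
vertex 3.473 3.302 4.52
endloop
endfacet
facet normal -0.061 -0.773 -0.632
outer loop
vertex 3.168 1.529 3.964
vertex 3.367 1.958 3.42
vertex 3.783 1.566 3.859
endloop
endfacet
facet normal 0.178 -0.322 0.930
outer loop
vertex 3.168 1.529 3.964
vertex 3.783 1.566 3.859
vertex 3.473 3.302 4.52
endloop
endfacet
facet normal -0.779 0.158 0.607
outer loop
vertex -2.926 -1.333 -0.263
vertex -2.99 -0.303 -0.613
vertex -3.931 -1.793 -1.434
endloop
endfacet
facet normal 0.058 -0.945 0.321
outer loop
vertex -2.63 -2.057 -2.447
vertex -2.926 -1.333 -0.263
vertex -3.931 -1.793 -1.434
endloop
endfacet
facet normal -0.779 0.158 0.607
outer loop
vertex -3.931 -1.793 -1.434
vertex -2.99 -0.303 -0.613
vertex -3.995 -0.763 -1.784
endloop
endfacet
facet normal -0.624 -0.286 -0.727
outer loop
vertex -3.995 -0.763 -1.784
vertex -2.63 -2.057 -2.447
vertex -3.931 -1.793 -1.434
endloop
endfacet
facet normal 0.624 0.286 0.727
outer loop
vertex -2.926 -1.333 -0.263
vertex -1.689 -0.567 -1.626
vertex -2.99 -0.303 -0.613
endloop
endfacet
facet normal 0.058 -0.945 0.321
outer loop
vertex -1.625 -1.597 -1.276
vertex -2.926 -1.333 -0.263
vertex -2.63 -2.057 -2.447
endloop
endfacet
facet normal 0.624 0.286 0.727
outer loop
vertex -1.625 -1.597 -1.276
vertex -1.689 -0.567 -1.626
vertex -2.926 -1.333 -0.263
endloop
endfacet
facet normal -0.058 0.945 -0.321
outer loop
vertex -2.99 -0.303 -0.613
vertex -1.689 -0.567 -1.626
vertex -3.995 -0.763 -1.784
endloop
endfacet
facet normal -0.624 -0.286 -0.727
outer loop
vertex -2.694 -1.027 -2.797
vertex -2.63 -2.057 -2.447
vertex -3.995 -0.763 -1.784
endloop
endfacet
facet normal -0.058 0.945 -0.321
outer loop
vertex -3.995 -0.763 -1.784
vertex -1.689 -0.567 -1.626
vertex -2.694 -1.027 -2.797
endloop
endfacet
facet normal 0.779 -0.158 -0.607
outer loop
vertex -2.694 -1.027 -2.797
vertex -1.625 -1.597 -1.276
vertex -2.63 -2.057 -2.447
endloop
endfacet
facet normal 0.779 -0.158 -0.607
outer loop
vertex -1.689 -0.567 -1.626
vertex -1.625 -1.597 -1.276
vertex -2.694 -1.027 -2.797
endloop
endfacet

endsolid


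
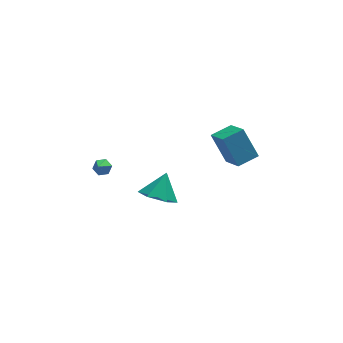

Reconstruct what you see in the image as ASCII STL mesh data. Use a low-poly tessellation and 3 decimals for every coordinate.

solid 
facet normal -0.317 0.515 0.796
outer loop
vertex 3.192 -0.082 1.65
vertex 4.392 0.297 1.882
vertex 2.925 1.422 0.571
endloop
endfacet
facet normal -0.938 -0.297 -0.182
outer loop
vertex 3.528 0.443 -0.942
vertex 3.192 -0.082 1.65
vertex 2.925 1.422 0.571
endloop
endfacet
facet normal -0.316 0.515 0.796
outer loop
vertex 2.925 1.422 0.571
vertex 4.392 0.297 1.882
vertex 4.126 1.801 0.803
endloop
endfacet
facet normal -0.142 0.804 -0.577
outer loop
vertex 4.126 1.801 0.803
vertex 3.528 0.443 -0.942
vertex 2.925 1.422 0.571
endloop
endfacet
facet normal 0.142 -0.804 0.577
outer loop
vertex 3.192 -0.082 1.65
vertex 4.995 -0.682 0.369
vertex 4.392 0.297 1.882
endloop
endfacet
facet normal -0.938 -0.296 -0.182
outer loop
vertex 3.794 -1.061 0.137
vertex 3.192 -0.082 1.65
vertex 3.528 0.443 -0.942
endloop
endfacet
facet normal 0.142 -0.804 0.577
outer loop
vertex 3.794 -1.061 0.137
vertex 4.995 -0.682 0.369
vertex 3.192 -0.082 1.65
endloop
endfacet
facet normal 0.938 0.296 0.182
outer loop
vertex 4.392 0.297 1.882
vertex 4.995 -0.682 0.369
vertex 4.126 1.801 0.803
endloop
endfacet
facet normal -0.142 0.804 -0.577
outer loop
vertex 4.728 0.822 -0.71
vertex 3.528 0.443 -0.942
vertex 4.126 1.801 0.803
endloop
endfacet
facet normal 0.938 0.296 0.181
outer loop
vertex 4.126 1.801 0.803
vertex 4.995 -0.682 0.369
vertex 4.728 0.822 -0.71
endloop
endfacet
facet normal 0.317 -0.515 -0.796
outer loop
vertex 4.728 0.822 -0.71
vertex 3.794 -1.061 0.137
vertex 3.528 0.443 -0.942
endloop
endfacet
facet normal 0.316 -0.515 -0.796
outer loop
vertex 4.995 -0.682 0.369
vertex 3.794 -1.061 0.137
vertex 4.728 0.822 -0.71
endloop
endfacet
facet normal 0.279 0.612 -0.740
outer loop
vertex -3.014 0.041 1.259
vertex -3.274 -0.253 0.918
vertex -3.513 0.143 1.155
endloop
endfacet
facet normal -0.068 0.529 0.846
outer loop
vertex -3.014 0.041 1.259
vertex -3.513 0.143 1.155
vertex -3.646 -1.067 1.902
endloop
endfacet
facet normal 0.281 0.612 -0.739
outer loop
vertex -3.513 0.143 1.155
vertex -3.274 -0.253 0.918
vertex -3.773 -0.151 0.813
endloop
endfacet
facet normal -0.866 0.328 0.377
outer loop
vertex -3.513 0.143 1.155
vertex -3.773 -0.151 0.813
vertex -3.646 -1.067 1.902
endloop
endfacet
facet normal 0.281 0.611 -0.740
outer loop
vertex -3.773 -0.151 0.813
vertex -3.274 -0.253 0.918
vertex -3.533 -0.547 0.577
endloop
endfacet
facet normal -0.887 -0.399 -0.232
outer loop
vertex -3.773 -0.151 0.813
vertex -3.533 -0.547 0.577
vertex -3.646 -1.067 1.902
endloop
endfacet
facet normal 0.280 0.611 -0.740
outer loop
vertex -3.533 -0.547 0.577
vertex -3.274 -0.253 0.918
vertex -3.034 -0.65 0.681
endloop
endfacet
facet normal -0.113 -0.922 -0.371
outer loop
vertex -3.533 -0.547 0.577
vertex -3.034 -0.65 0.681
vertex -3.646 -1.067 1.902
endloop
endfacet
facet normal 0.280 0.611 -0.740
outer loop
vertex -3.034 -0.65 0.681
vertex -3.274 -0.253 0.918
vertex -2.775 -0.356 1.022
endloop
endfacet
facet normal 0.687 -0.720 0.099
outer loop
vertex -3.034 -0.65 0.681
vertex -2.775 -0.356 1.022
vertex -3.646 -1.067 1.902
endloop
endfacet
facet normal 0.280 0.611 -0.740
outer loop
vertex -2.775 -0.356 1.022
vertex -3.274 -0.253 0.918
vertex -3.014 0.041 1.259
endloop
endfacet
facet normal 0.709 0.005 0.706
outer loop
vertex -2.775 -0.356 1.022
vertex -3.014 0.041 1.259
vertex -3.646 -1.067 1.902
endloop
endfacet
facet normal -0.428 -0.523 -0.737
outer loop
vertex -0.002 -1.193 -1.62
vertex -0.664 -1.658 -0.905
vertex -0.954 -0.738 -1.39
endloop
endfacet
facet normal 0.391 0.904 -0.171
outer loop
vertex -0.002 -1.193 -1.62
vertex -0.954 -0.738 -1.39
vertex 0.004 -0.842 0.245
endloop
endfacet
facet normal -0.429 -0.523 -0.736
outer loop
vertex -0.954 -0.738 -1.39
vertex -0.664 -1.658 -0.905
vertex -1.616 -1.202 -0.674
endloop
endfacet
facet normal -0.348 0.900 0.261
outer loop
vertex -0.954 -0.738 -1.39
vertex -1.616 -1.202 -0.674
vertex 0.004 -0.842 0.245
endloop
endfacet
facet normal -0.429 -0.523 -0.737
outer loop
vertex -1.616 -1.202 -0.674
vertex -0.664 -1.658 -0.905
vertex -1.327 -2.123 -0.189
endloop
endfacet
facet normal -0.520 0.265 0.812
outer loop
vertex -1.616 -1.202 -0.674
vertex -1.327 -2.123 -0.189
vertex 0.004 -0.842 0.245
endloop
endfacet
facet normal -0.428 -0.524 -0.737
outer loop
vertex -1.327 -2.123 -0.189
vertex -0.664 -1.658 -0.905
vertex -0.375 -2.578 -0.419
endloop
endfacet
facet normal 0.049 -0.366 0.929
outer loop
vertex -1.327 -2.123 -0.189
vertex -0.375 -2.578 -0.419
vertex 0.004 -0.842 0.245
endloop
endfacet
facet normal -0.429 -0.524 -0.736
outer loop
vertex -0.375 -2.578 -0.419
vertex -0.664 -1.658 -0.905
vertex 0.287 -2.114 -1.135
endloop
endfacet
facet normal 0.790 -0.362 0.496
outer loop
vertex -0.375 -2.578 -0.419
vertex 0.287 -2.114 -1.135
vertex 0.004 -0.842 0.245
endloop
endfacet
facet normal -0.429 -0.523 -0.737
outer loop
vertex 0.287 -2.114 -1.135
vertex -0.664 -1.658 -0.905
vertex -0.002 -1.193 -1.62
endloop
endfacet
facet normal 0.961 0.273 -0.054
outer loop
vertex 0.287 -2.114 -1.135
vertex -0.002 -1.193 -1.62
vertex 0.004 -0.842 0.245
endloop
endfacet

endsolid


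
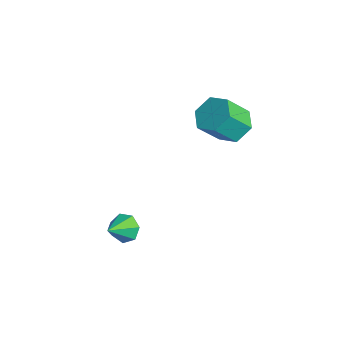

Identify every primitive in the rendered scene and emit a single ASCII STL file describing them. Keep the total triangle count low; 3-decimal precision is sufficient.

solid 
facet normal -0.436 0.726 -0.531
outer loop
vertex -2.536 -0.003 -2.872
vertex -2.936 -0.44 -3.141
vertex -3.021 -0.093 -2.597
endloop
endfacet
facet normal 0.439 0.260 0.860
outer loop
vertex -2.536 -0.003 -2.872
vertex -3.021 -0.093 -2.597
vertex -2.444 -1.26 -2.539
endloop
endfacet
facet normal -0.435 0.727 -0.532
outer loop
vertex -3.021 -0.093 -2.597
vertex -2.936 -0.44 -3.141
vertex -3.441 -0.443 -2.732
endloop
endfacet
facet normal -0.248 -0.075 0.966
outer loop
vertex -3.021 -0.093 -2.597
vertex -3.441 -0.443 -2.732
vertex -2.444 -1.26 -2.539
endloop
endfacet
facet normal -0.435 0.727 -0.532
outer loop
vertex -3.441 -0.443 -2.732
vertex -2.936 -0.44 -3.141
vertex -3.482 -0.791 -3.174
endloop
endfacet
facet normal -0.597 -0.603 0.530
outer loop
vertex -3.441 -0.443 -2.732
vertex -3.482 -0.791 -3.174
vertex -2.444 -1.26 -2.539
endloop
endfacet
facet normal -0.435 0.727 -0.532
outer loop
vertex -3.482 -0.791 -3.174
vertex -2.936 -0.44 -3.141
vertex -3.111 -0.874 -3.591
endloop
endfacet
facet normal -0.346 -0.930 -0.122
outer loop
vertex -3.482 -0.791 -3.174
vertex -3.111 -0.874 -3.591
vertex -2.444 -1.26 -2.539
endloop
endfacet
facet normal -0.435 0.727 -0.532
outer loop
vertex -3.111 -0.874 -3.591
vertex -2.936 -0.44 -3.141
vertex -2.608 -0.63 -3.669
endloop
endfacet
facet normal 0.315 -0.809 -0.497
outer loop
vertex -3.111 -0.874 -3.591
vertex -2.608 -0.63 -3.669
vertex -2.444 -1.26 -2.539
endloop
endfacet
facet normal -0.436 0.726 -0.532
outer loop
vertex -2.608 -0.63 -3.669
vertex -2.936 -0.44 -3.141
vertex -2.353 -0.242 -3.349
endloop
endfacet
facet normal 0.891 -0.328 -0.312
outer loop
vertex -2.608 -0.63 -3.669
vertex -2.353 -0.242 -3.349
vertex -2.444 -1.26 -2.539
endloop
endfacet
facet normal -0.436 0.726 -0.531
outer loop
vertex -2.353 -0.242 -3.349
vertex -2.936 -0.44 -3.141
vertex -2.536 -0.003 -2.872
endloop
endfacet
facet normal 0.946 0.146 0.290
outer loop
vertex -2.353 -0.242 -3.349
vertex -2.536 -0.003 -2.872
vertex -2.444 -1.26 -2.539
endloop
endfacet
facet normal -0.081 0.655 -0.751
outer loop
vertex -2.965 4.513 1.098
vertex -3.637 4.112 0.821
vertex -3.719 4.73 1.369
endloop
endfacet
facet normal 0.410 0.709 0.574
outer loop
vertex -2.965 4.513 1.098
vertex -3.719 4.73 1.369
vertex -2.851 3.589 2.157
endloop
endfacet
facet normal 0.410 0.709 0.574
outer loop
vertex -2.851 3.589 2.157
vertex -3.719 4.73 1.369
vertex -3.605 3.806 2.428
endloop
endfacet
facet normal 0.081 -0.656 0.750
outer loop
vertex -2.851 3.589 2.157
vertex -3.605 3.806 2.428
vertex -3.523 3.188 1.879
endloop
endfacet
facet normal -0.080 0.655 -0.751
outer loop
vertex -3.719 4.73 1.369
vertex -3.637 4.112 0.821
vertex -4.391 4.329 1.091
endloop
endfacet
facet normal -0.582 0.581 0.569
outer loop
vertex -3.719 4.73 1.369
vertex -4.391 4.329 1.091
vertex -3.605 3.806 2.428
endloop
endfacet
facet normal -0.582 0.581 0.569
outer loop
vertex -3.605 3.806 2.428
vertex -4.391 4.329 1.091
vertex -4.277 3.405 2.15
endloop
endfacet
facet normal 0.081 -0.656 0.750
outer loop
vertex -3.605 3.806 2.428
vertex -4.277 3.405 2.15
vertex -3.523 3.188 1.879
endloop
endfacet
facet normal -0.080 0.655 -0.751
outer loop
vertex -4.391 4.329 1.091
vertex -3.637 4.112 0.821
vertex -4.309 3.711 0.543
endloop
endfacet
facet normal -0.992 -0.128 -0.005
outer loop
vertex -4.391 4.329 1.091
vertex -4.309 3.711 0.543
vertex -4.277 3.405 2.15
endloop
endfacet
facet normal -0.992 -0.128 -0.005
outer loop
vertex -4.277 3.405 2.15
vertex -4.309 3.711 0.543
vertex -4.195 2.787 1.602
endloop
endfacet
facet normal 0.081 -0.655 0.751
outer loop
vertex -4.277 3.405 2.15
vertex -4.195 2.787 1.602
vertex -3.523 3.188 1.879
endloop
endfacet
facet normal -0.081 0.656 -0.750
outer loop
vertex -4.309 3.711 0.543
vertex -3.637 4.112 0.821
vertex -3.555 3.494 0.272
endloop
endfacet
facet normal -0.410 -0.709 -0.574
outer loop
vertex -4.309 3.711 0.543
vertex -3.555 3.494 0.272
vertex -4.195 2.787 1.602
endloop
endfacet
facet normal -0.410 -0.709 -0.574
outer loop
vertex -4.195 2.787 1.602
vertex -3.555 3.494 0.272
vertex -3.441 2.57 1.331
endloop
endfacet
facet normal 0.081 -0.655 0.751
outer loop
vertex -4.195 2.787 1.602
vertex -3.441 2.57 1.331
vertex -3.523 3.188 1.879
endloop
endfacet
facet normal -0.081 0.656 -0.750
outer loop
vertex -3.555 3.494 0.272
vertex -3.637 4.112 0.821
vertex -2.883 3.895 0.55
endloop
endfacet
facet normal 0.582 -0.581 -0.569
outer loop
vertex -3.555 3.494 0.272
vertex -2.883 3.895 0.55
vertex -3.441 2.57 1.331
endloop
endfacet
facet normal 0.582 -0.581 -0.569
outer loop
vertex -3.441 2.57 1.331
vertex -2.883 3.895 0.55
vertex -2.769 2.971 1.609
endloop
endfacet
facet normal 0.080 -0.655 0.751
outer loop
vertex -3.441 2.57 1.331
vertex -2.769 2.971 1.609
vertex -3.523 3.188 1.879
endloop
endfacet
facet normal -0.081 0.655 -0.751
outer loop
vertex -2.883 3.895 0.55
vertex -3.637 4.112 0.821
vertex -2.965 4.513 1.098
endloop
endfacet
facet normal 0.992 0.128 0.005
outer loop
vertex -2.883 3.895 0.55
vertex -2.965 4.513 1.098
vertex -2.769 2.971 1.609
endloop
endfacet
facet normal 0.992 0.128 0.005
outer loop
vertex -2.769 2.971 1.609
vertex -2.965 4.513 1.098
vertex -2.851 3.589 2.157
endloop
endfacet
facet normal 0.080 -0.655 0.751
outer loop
vertex -2.769 2.971 1.609
vertex -2.851 3.589 2.157
vertex -3.523 3.188 1.879
endloop
endfacet

endsolid


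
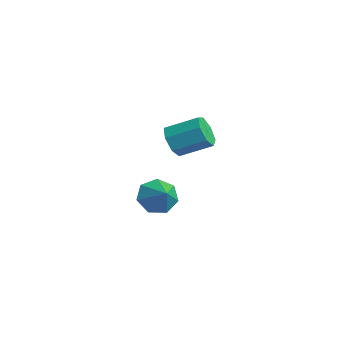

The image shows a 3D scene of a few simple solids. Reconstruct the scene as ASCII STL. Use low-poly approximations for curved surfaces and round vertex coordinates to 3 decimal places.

solid 
facet normal -0.444 -0.784 -0.434
outer loop
vertex 3.339 -1.406 0.104
vertex 2.836 -1.503 0.794
vertex 2.694 -1.032 0.089
endloop
endfacet
facet normal 0.233 0.366 -0.901
outer loop
vertex 3.339 -1.406 0.104
vertex 2.694 -1.032 0.089
vertex 4.068 -0.12 0.815
endloop
endfacet
facet normal 0.233 0.366 -0.901
outer loop
vertex 4.068 -0.12 0.815
vertex 2.694 -1.032 0.089
vertex 3.422 0.254 0.8
endloop
endfacet
facet normal 0.444 0.784 0.434
outer loop
vertex 4.068 -0.12 0.815
vertex 3.422 0.254 0.8
vertex 3.564 -0.217 1.506
endloop
endfacet
facet normal -0.444 -0.784 -0.434
outer loop
vertex 2.694 -1.032 0.089
vertex 2.836 -1.503 0.794
vertex 2.155 -1.013 0.605
endloop
endfacet
facet normal -0.531 0.620 -0.578
outer loop
vertex 2.694 -1.032 0.089
vertex 2.155 -1.013 0.605
vertex 3.422 0.254 0.8
endloop
endfacet
facet normal -0.531 0.620 -0.578
outer loop
vertex 3.422 0.254 0.8
vertex 2.155 -1.013 0.605
vertex 2.883 0.273 1.316
endloop
endfacet
facet normal 0.443 0.784 0.434
outer loop
vertex 3.422 0.254 0.8
vertex 2.883 0.273 1.316
vertex 3.564 -0.217 1.506
endloop
endfacet
facet normal -0.444 -0.784 -0.433
outer loop
vertex 2.155 -1.013 0.605
vertex 2.836 -1.503 0.794
vertex 2.129 -1.362 1.264
endloop
endfacet
facet normal -0.895 0.407 0.180
outer loop
vertex 2.155 -1.013 0.605
vertex 2.129 -1.362 1.264
vertex 2.883 0.273 1.316
endloop
endfacet
facet normal -0.895 0.407 0.181
outer loop
vertex 2.883 0.273 1.316
vertex 2.129 -1.362 1.264
vertex 2.857 -0.077 1.975
endloop
endfacet
facet normal 0.443 0.784 0.434
outer loop
vertex 2.883 0.273 1.316
vertex 2.857 -0.077 1.975
vertex 3.564 -0.217 1.506
endloop
endfacet
facet normal -0.445 -0.784 -0.434
outer loop
vertex 2.129 -1.362 1.264
vertex 2.836 -1.503 0.794
vertex 2.635 -1.818 1.569
endloop
endfacet
facet normal -0.585 -0.113 0.803
outer loop
vertex 2.129 -1.362 1.264
vertex 2.635 -1.818 1.569
vertex 2.857 -0.077 1.975
endloop
endfacet
facet normal -0.585 -0.113 0.803
outer loop
vertex 2.857 -0.077 1.975
vertex 2.635 -1.818 1.569
vertex 3.364 -0.532 2.28
endloop
endfacet
facet normal 0.443 0.785 0.434
outer loop
vertex 2.857 -0.077 1.975
vertex 3.364 -0.532 2.28
vertex 3.564 -0.217 1.506
endloop
endfacet
facet normal -0.443 -0.784 -0.434
outer loop
vertex 2.635 -1.818 1.569
vertex 2.836 -1.503 0.794
vertex 3.293 -2.036 1.291
endloop
endfacet
facet normal 0.165 -0.547 0.820
outer loop
vertex 2.635 -1.818 1.569
vertex 3.293 -2.036 1.291
vertex 3.364 -0.532 2.28
endloop
endfacet
facet normal 0.165 -0.547 0.821
outer loop
vertex 3.364 -0.532 2.28
vertex 3.293 -2.036 1.291
vertex 4.021 -0.751 2.002
endloop
endfacet
facet normal 0.445 0.784 0.434
outer loop
vertex 3.364 -0.532 2.28
vertex 4.021 -0.751 2.002
vertex 3.564 -0.217 1.506
endloop
endfacet
facet normal -0.444 -0.784 -0.433
outer loop
vertex 3.293 -2.036 1.291
vertex 2.836 -1.503 0.794
vertex 3.606 -1.853 0.639
endloop
endfacet
facet normal 0.792 -0.570 0.220
outer loop
vertex 3.293 -2.036 1.291
vertex 3.606 -1.853 0.639
vertex 4.021 -0.751 2.002
endloop
endfacet
facet normal 0.792 -0.570 0.219
outer loop
vertex 4.021 -0.751 2.002
vertex 3.606 -1.853 0.639
vertex 4.334 -0.567 1.35
endloop
endfacet
facet normal 0.444 0.784 0.434
outer loop
vertex 4.021 -0.751 2.002
vertex 4.334 -0.567 1.35
vertex 3.564 -0.217 1.506
endloop
endfacet
facet normal -0.444 -0.784 -0.434
outer loop
vertex 3.606 -1.853 0.639
vertex 2.836 -1.503 0.794
vertex 3.339 -1.406 0.104
endloop
endfacet
facet normal 0.822 -0.163 -0.546
outer loop
vertex 3.606 -1.853 0.639
vertex 3.339 -1.406 0.104
vertex 4.334 -0.567 1.35
endloop
endfacet
facet normal 0.822 -0.164 -0.546
outer loop
vertex 4.334 -0.567 1.35
vertex 3.339 -1.406 0.104
vertex 4.068 -0.12 0.815
endloop
endfacet
facet normal 0.444 0.784 0.434
outer loop
vertex 4.334 -0.567 1.35
vertex 4.068 -0.12 0.815
vertex 3.564 -0.217 1.506
endloop
endfacet
facet normal -0.837 0.017 -0.547
outer loop
vertex 0.297 -0.705 -5.085
vertex -0.25 -0.938 -4.256
vertex 0.002 -0.017 -4.613
endloop
endfacet
facet normal 0.821 0.518 -0.241
outer loop
vertex 0.297 -0.705 -5.085
vertex 0.002 -0.017 -4.613
vertex 0.93 -0.962 -3.484
endloop
endfacet
facet normal -0.837 0.017 -0.547
outer loop
vertex 0.002 -0.017 -4.613
vertex -0.25 -0.938 -4.256
vertex -0.483 -0.023 -3.872
endloop
endfacet
facet normal 0.465 0.829 0.311
outer loop
vertex 0.002 -0.017 -4.613
vertex -0.483 -0.023 -3.872
vertex 0.93 -0.962 -3.484
endloop
endfacet
facet normal -0.837 0.017 -0.547
outer loop
vertex -0.483 -0.023 -3.872
vertex -0.25 -0.938 -4.256
vertex -0.792 -0.719 -3.421
endloop
endfacet
facet normal 0.103 0.508 0.855
outer loop
vertex -0.483 -0.023 -3.872
vertex -0.792 -0.719 -3.421
vertex 0.93 -0.962 -3.484
endloop
endfacet
facet normal -0.837 0.016 -0.547
outer loop
vertex -0.792 -0.719 -3.421
vertex -0.25 -0.938 -4.256
vertex -0.693 -1.58 -3.598
endloop
endfacet
facet normal 0.008 -0.201 0.980
outer loop
vertex -0.792 -0.719 -3.421
vertex -0.693 -1.58 -3.598
vertex 0.93 -0.962 -3.484
endloop
endfacet
facet normal -0.837 0.016 -0.547
outer loop
vertex -0.693 -1.58 -3.598
vertex -0.25 -0.938 -4.256
vertex -0.26 -1.958 -4.271
endloop
endfacet
facet normal 0.250 -0.766 0.592
outer loop
vertex -0.693 -1.58 -3.598
vertex -0.26 -1.958 -4.271
vertex 0.93 -0.962 -3.484
endloop
endfacet
facet normal -0.837 0.016 -0.548
outer loop
vertex -0.26 -1.958 -4.271
vertex -0.25 -0.938 -4.256
vertex 0.181 -1.569 -4.933
endloop
endfacet
facet normal 0.648 -0.762 -0.016
outer loop
vertex -0.26 -1.958 -4.271
vertex 0.181 -1.569 -4.933
vertex 0.93 -0.962 -3.484
endloop
endfacet
facet normal -0.837 0.016 -0.548
outer loop
vertex 0.181 -1.569 -4.933
vertex -0.25 -0.938 -4.256
vertex 0.297 -0.705 -5.085
endloop
endfacet
facet normal 0.902 -0.189 -0.387
outer loop
vertex 0.181 -1.569 -4.933
vertex 0.297 -0.705 -5.085
vertex 0.93 -0.962 -3.484
endloop
endfacet

endsolid


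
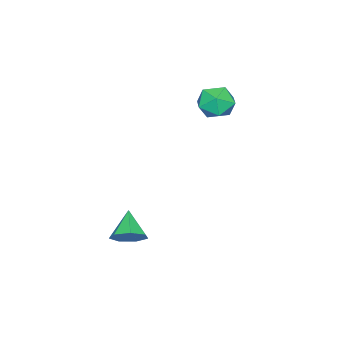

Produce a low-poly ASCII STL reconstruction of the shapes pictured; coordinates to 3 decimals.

solid 
facet normal 0.664 0.426 -0.614
outer loop
vertex 4.978 0.585 -2.253
vertex 4.501 0.183 -3.048
vertex 4.341 1.075 -2.602
endloop
endfacet
facet normal -0.152 0.435 0.888
outer loop
vertex 4.978 0.585 -2.253
vertex 4.341 1.075 -2.602
vertex 3.339 -0.563 -1.972
endloop
endfacet
facet normal 0.663 0.426 -0.615
outer loop
vertex 4.341 1.075 -2.602
vertex 4.501 0.183 -3.048
vertex 3.824 0.893 -3.286
endloop
endfacet
facet normal -0.714 0.585 0.384
outer loop
vertex 4.341 1.075 -2.602
vertex 3.824 0.893 -3.286
vertex 3.339 -0.563 -1.972
endloop
endfacet
facet normal 0.664 0.427 -0.614
outer loop
vertex 3.824 0.893 -3.286
vertex 4.501 0.183 -3.048
vertex 3.817 0.177 -3.791
endloop
endfacet
facet normal -0.970 0.147 -0.195
outer loop
vertex 3.824 0.893 -3.286
vertex 3.817 0.177 -3.791
vertex 3.339 -0.563 -1.972
endloop
endfacet
facet normal 0.664 0.426 -0.615
outer loop
vertex 3.817 0.177 -3.791
vertex 4.501 0.183 -3.048
vertex 4.325 -0.535 -3.736
endloop
endfacet
facet normal -0.725 -0.550 -0.414
outer loop
vertex 3.817 0.177 -3.791
vertex 4.325 -0.535 -3.736
vertex 3.339 -0.563 -1.972
endloop
endfacet
facet normal 0.664 0.426 -0.614
outer loop
vertex 4.325 -0.535 -3.736
vertex 4.501 0.183 -3.048
vertex 4.966 -0.707 -3.162
endloop
endfacet
facet normal -0.166 -0.980 -0.108
outer loop
vertex 4.325 -0.535 -3.736
vertex 4.966 -0.707 -3.162
vertex 3.339 -0.563 -1.972
endloop
endfacet
facet normal 0.664 0.426 -0.615
outer loop
vertex 4.966 -0.707 -3.162
vertex 4.501 0.183 -3.048
vertex 5.256 -0.208 -2.503
endloop
endfacet
facet normal 0.289 -0.820 0.494
outer loop
vertex 4.966 -0.707 -3.162
vertex 5.256 -0.208 -2.503
vertex 3.339 -0.563 -1.972
endloop
endfacet
facet normal 0.664 0.426 -0.614
outer loop
vertex 5.256 -0.208 -2.503
vertex 4.501 0.183 -3.048
vertex 4.978 0.585 -2.253
endloop
endfacet
facet normal 0.295 -0.192 0.936
outer loop
vertex 5.256 -0.208 -2.503
vertex 4.978 0.585 -2.253
vertex 3.339 -0.563 -1.972
endloop
endfacet
facet normal -0.586 0.677 0.446
outer loop
vertex -3.169 1.79 3.722
vertex -2.603 1.617 4.728
vertex -2.229 2.433 3.981
endloop
endfacet
facet normal -0.500 0.830 -0.246
outer loop
vertex -3.169 1.79 3.722
vertex -2.229 2.433 3.981
vertex -2.376 2.024 2.898
endloop
endfacet
facet normal -0.731 0.272 -0.626
outer loop
vertex -3.169 1.79 3.722
vertex -2.376 2.024 2.898
vertex -2.84 0.956 2.975
endloop
endfacet
facet normal -0.959 -0.227 -0.169
outer loop
vertex -3.169 1.79 3.722
vertex -2.84 0.956 2.975
vertex -2.98 0.704 4.106
endloop
endfacet
facet normal -0.870 0.023 0.493
outer loop
vertex -3.169 1.79 3.722
vertex -2.98 0.704 4.106
vertex -2.603 1.617 4.728
endloop
endfacet
facet normal 0.198 0.908 -0.370
outer loop
vertex -2.376 2.024 2.898
vertex -2.229 2.433 3.981
vertex -1.32 1.996 3.394
endloop
endfacet
facet normal 0.060 0.659 0.750
outer loop
vertex -2.229 2.433 3.981
vertex -2.603 1.617 4.728
vertex -1.46 1.744 4.525
endloop
endfacet
facet normal -0.399 -0.398 0.826
outer loop
vertex -2.603 1.617 4.728
vertex -2.98 0.704 4.106
vertex -1.924 0.676 4.602
endloop
endfacet
facet normal -0.544 -0.802 -0.246
outer loop
vertex -2.98 0.704 4.106
vertex -2.84 0.956 2.975
vertex -2.071 0.267 3.519
endloop
endfacet
facet normal -0.175 0.005 -0.984
outer loop
vertex -2.84 0.956 2.975
vertex -2.376 2.024 2.898
vertex -1.697 1.083 2.772
endloop
endfacet
facet normal 0.959 0.227 0.169
outer loop
vertex -1.131 0.91 3.778
vertex -1.32 1.996 3.394
vertex -1.46 1.744 4.525
endloop
endfacet
facet normal 0.731 -0.272 0.626
outer loop
vertex -1.131 0.91 3.778
vertex -1.46 1.744 4.525
vertex -1.924 0.676 4.602
endloop
endfacet
facet normal 0.500 -0.830 0.246
outer loop
vertex -1.131 0.91 3.778
vertex -1.924 0.676 4.602
vertex -2.071 0.267 3.519
endloop
endfacet
facet normal 0.586 -0.677 -0.446
outer loop
vertex -1.131 0.91 3.778
vertex -2.071 0.267 3.519
vertex -1.697 1.083 2.772
endloop
endfacet
facet normal 0.870 -0.023 -0.493
outer loop
vertex -1.131 0.91 3.778
vertex -1.697 1.083 2.772
vertex -1.32 1.996 3.394
endloop
endfacet
facet normal 0.544 0.802 0.246
outer loop
vertex -1.46 1.744 4.525
vertex -1.32 1.996 3.394
vertex -2.229 2.433 3.981
endloop
endfacet
facet normal 0.175 -0.005 0.984
outer loop
vertex -1.924 0.676 4.602
vertex -1.46 1.744 4.525
vertex -2.603 1.617 4.728
endloop
endfacet
facet normal -0.198 -0.908 0.370
outer loop
vertex -2.071 0.267 3.519
vertex -1.924 0.676 4.602
vertex -2.98 0.704 4.106
endloop
endfacet
facet normal -0.060 -0.659 -0.750
outer loop
vertex -1.697 1.083 2.772
vertex -2.071 0.267 3.519
vertex -2.84 0.956 2.975
endloop
endfacet
facet normal 0.399 0.398 -0.826
outer loop
vertex -1.32 1.996 3.394
vertex -1.697 1.083 2.772
vertex -2.376 2.024 2.898
endloop
endfacet

endsolid


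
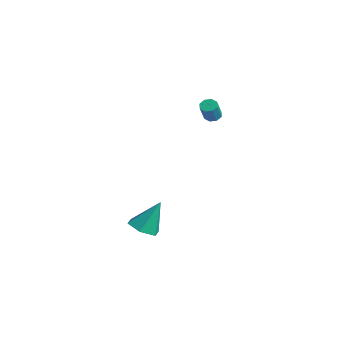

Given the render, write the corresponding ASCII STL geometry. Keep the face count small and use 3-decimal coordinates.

solid 
facet normal -0.274 0.429 -0.861
outer loop
vertex 1.692 4.371 3.404
vertex 1.229 4.074 3.403
vertex 1.375 4.566 3.602
endloop
endfacet
facet normal 0.600 0.775 0.197
outer loop
vertex 1.692 4.371 3.404
vertex 1.375 4.566 3.602
vertex 2.054 3.803 4.539
endloop
endfacet
facet normal 0.599 0.776 0.198
outer loop
vertex 2.054 3.803 4.539
vertex 1.375 4.566 3.602
vertex 1.737 3.997 4.737
endloop
endfacet
facet normal 0.273 -0.431 0.860
outer loop
vertex 2.054 3.803 4.539
vertex 1.737 3.997 4.737
vertex 1.591 3.506 4.537
endloop
endfacet
facet normal -0.274 0.429 -0.861
outer loop
vertex 1.375 4.566 3.602
vertex 1.229 4.074 3.403
vertex 0.973 4.472 3.683
endloop
endfacet
facet normal -0.109 0.874 0.473
outer loop
vertex 1.375 4.566 3.602
vertex 0.973 4.472 3.683
vertex 1.737 3.997 4.737
endloop
endfacet
facet normal -0.109 0.874 0.473
outer loop
vertex 1.737 3.997 4.737
vertex 0.973 4.472 3.683
vertex 1.335 3.903 4.818
endloop
endfacet
facet normal 0.274 -0.432 0.859
outer loop
vertex 1.737 3.997 4.737
vertex 1.335 3.903 4.818
vertex 1.591 3.506 4.537
endloop
endfacet
facet normal -0.274 0.429 -0.861
outer loop
vertex 0.973 4.472 3.683
vertex 1.229 4.074 3.403
vertex 0.721 4.145 3.6
endloop
endfacet
facet normal -0.753 0.460 0.471
outer loop
vertex 0.973 4.472 3.683
vertex 0.721 4.145 3.6
vertex 1.335 3.903 4.818
endloop
endfacet
facet normal -0.752 0.461 0.471
outer loop
vertex 1.335 3.903 4.818
vertex 0.721 4.145 3.6
vertex 1.083 3.577 4.735
endloop
endfacet
facet normal 0.275 -0.431 0.859
outer loop
vertex 1.335 3.903 4.818
vertex 1.083 3.577 4.735
vertex 1.591 3.506 4.537
endloop
endfacet
facet normal -0.273 0.432 -0.860
outer loop
vertex 0.721 4.145 3.6
vertex 1.229 4.074 3.403
vertex 0.766 3.777 3.401
endloop
endfacet
facet normal -0.956 -0.222 0.194
outer loop
vertex 0.721 4.145 3.6
vertex 0.766 3.777 3.401
vertex 1.083 3.577 4.735
endloop
endfacet
facet normal -0.956 -0.222 0.194
outer loop
vertex 1.083 3.577 4.735
vertex 0.766 3.777 3.401
vertex 1.128 3.209 4.536
endloop
endfacet
facet normal 0.275 -0.431 0.859
outer loop
vertex 1.083 3.577 4.735
vertex 1.128 3.209 4.536
vertex 1.591 3.506 4.537
endloop
endfacet
facet normal -0.273 0.431 -0.860
outer loop
vertex 0.766 3.777 3.401
vertex 1.229 4.074 3.403
vertex 1.083 3.583 3.203
endloop
endfacet
facet normal -0.599 -0.776 -0.198
outer loop
vertex 0.766 3.777 3.401
vertex 1.083 3.583 3.203
vertex 1.128 3.209 4.536
endloop
endfacet
facet normal -0.600 -0.775 -0.197
outer loop
vertex 1.128 3.209 4.536
vertex 1.083 3.583 3.203
vertex 1.445 3.014 4.338
endloop
endfacet
facet normal 0.274 -0.429 0.861
outer loop
vertex 1.128 3.209 4.536
vertex 1.445 3.014 4.338
vertex 1.591 3.506 4.537
endloop
endfacet
facet normal -0.274 0.432 -0.859
outer loop
vertex 1.083 3.583 3.203
vertex 1.229 4.074 3.403
vertex 1.485 3.677 3.122
endloop
endfacet
facet normal 0.109 -0.874 -0.473
outer loop
vertex 1.083 3.583 3.203
vertex 1.485 3.677 3.122
vertex 1.445 3.014 4.338
endloop
endfacet
facet normal 0.109 -0.874 -0.473
outer loop
vertex 1.445 3.014 4.338
vertex 1.485 3.677 3.122
vertex 1.847 3.108 4.257
endloop
endfacet
facet normal 0.274 -0.429 0.861
outer loop
vertex 1.445 3.014 4.338
vertex 1.847 3.108 4.257
vertex 1.591 3.506 4.537
endloop
endfacet
facet normal -0.275 0.431 -0.859
outer loop
vertex 1.485 3.677 3.122
vertex 1.229 4.074 3.403
vertex 1.737 4.003 3.205
endloop
endfacet
facet normal 0.752 -0.461 -0.471
outer loop
vertex 1.485 3.677 3.122
vertex 1.737 4.003 3.205
vertex 1.847 3.108 4.257
endloop
endfacet
facet normal 0.753 -0.461 -0.471
outer loop
vertex 1.847 3.108 4.257
vertex 1.737 4.003 3.205
vertex 2.099 3.435 4.34
endloop
endfacet
facet normal 0.274 -0.429 0.861
outer loop
vertex 1.847 3.108 4.257
vertex 2.099 3.435 4.34
vertex 1.591 3.506 4.537
endloop
endfacet
facet normal -0.275 0.431 -0.859
outer loop
vertex 1.737 4.003 3.205
vertex 1.229 4.074 3.403
vertex 1.692 4.371 3.404
endloop
endfacet
facet normal 0.956 0.222 -0.194
outer loop
vertex 1.737 4.003 3.205
vertex 1.692 4.371 3.404
vertex 2.099 3.435 4.34
endloop
endfacet
facet normal 0.956 0.222 -0.194
outer loop
vertex 2.099 3.435 4.34
vertex 1.692 4.371 3.404
vertex 2.054 3.803 4.539
endloop
endfacet
facet normal 0.273 -0.432 0.860
outer loop
vertex 2.099 3.435 4.34
vertex 2.054 3.803 4.539
vertex 1.591 3.506 4.537
endloop
endfacet
facet normal -0.135 -0.463 -0.876
outer loop
vertex 2.399 -0.693 -4.531
vertex 1.393 -0.865 -4.285
vertex 1.666 0.013 -4.791
endloop
endfacet
facet normal 0.701 0.712 -0.045
outer loop
vertex 2.399 -0.693 -4.531
vertex 1.666 0.013 -4.791
vertex 1.687 0.145 -2.375
endloop
endfacet
facet normal -0.135 -0.463 -0.876
outer loop
vertex 1.666 0.013 -4.791
vertex 1.393 -0.865 -4.285
vertex 0.66 -0.16 -4.545
endloop
endfacet
facet normal -0.182 0.982 -0.052
outer loop
vertex 1.666 0.013 -4.791
vertex 0.66 -0.16 -4.545
vertex 1.687 0.145 -2.375
endloop
endfacet
facet normal -0.135 -0.464 -0.876
outer loop
vertex 0.66 -0.16 -4.545
vertex 1.393 -0.865 -4.285
vertex 0.387 -1.038 -4.038
endloop
endfacet
facet normal -0.830 0.449 0.330
outer loop
vertex 0.66 -0.16 -4.545
vertex 0.387 -1.038 -4.038
vertex 1.687 0.145 -2.375
endloop
endfacet
facet normal -0.135 -0.464 -0.876
outer loop
vertex 0.387 -1.038 -4.038
vertex 1.393 -0.865 -4.285
vertex 1.12 -1.743 -3.778
endloop
endfacet
facet normal -0.597 -0.355 0.719
outer loop
vertex 0.387 -1.038 -4.038
vertex 1.12 -1.743 -3.778
vertex 1.687 0.145 -2.375
endloop
endfacet
facet normal -0.135 -0.464 -0.876
outer loop
vertex 1.12 -1.743 -3.778
vertex 1.393 -0.865 -4.285
vertex 2.126 -1.571 -4.024
endloop
endfacet
facet normal 0.285 -0.625 0.727
outer loop
vertex 1.12 -1.743 -3.778
vertex 2.126 -1.571 -4.024
vertex 1.687 0.145 -2.375
endloop
endfacet
facet normal -0.135 -0.464 -0.876
outer loop
vertex 2.126 -1.571 -4.024
vertex 1.393 -0.865 -4.285
vertex 2.399 -0.693 -4.531
endloop
endfacet
facet normal 0.934 -0.092 0.344
outer loop
vertex 2.126 -1.571 -4.024
vertex 2.399 -0.693 -4.531
vertex 1.687 0.145 -2.375
endloop
endfacet

endsolid


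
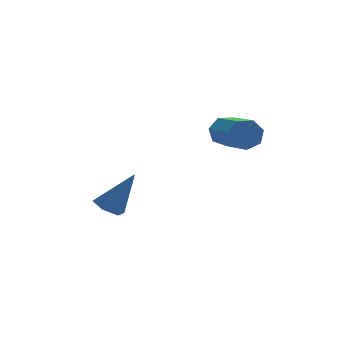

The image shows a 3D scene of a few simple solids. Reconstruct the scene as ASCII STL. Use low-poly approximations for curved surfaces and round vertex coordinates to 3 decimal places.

solid 
facet normal -0.494 0.159 -0.855
outer loop
vertex -0.202 2.473 -1.598
vertex -0.672 2.629 -1.297
vertex -0.281 3.028 -1.449
endloop
endfacet
facet normal 0.966 0.186 -0.179
outer loop
vertex -0.202 2.473 -1.598
vertex -0.281 3.028 -1.449
vertex 0.132 2.371 0.097
endloop
endfacet
facet normal -0.493 0.157 -0.856
outer loop
vertex -0.281 3.028 -1.449
vertex -0.672 2.629 -1.297
vertex -0.752 3.184 -1.149
endloop
endfacet
facet normal 0.443 0.862 0.248
outer loop
vertex -0.281 3.028 -1.449
vertex -0.752 3.184 -1.149
vertex 0.132 2.371 0.097
endloop
endfacet
facet normal -0.495 0.157 -0.855
outer loop
vertex -0.752 3.184 -1.149
vertex -0.672 2.629 -1.297
vertex -1.143 2.784 -0.996
endloop
endfacet
facet normal -0.378 0.629 0.679
outer loop
vertex -0.752 3.184 -1.149
vertex -1.143 2.784 -0.996
vertex 0.132 2.371 0.097
endloop
endfacet
facet normal -0.494 0.158 -0.855
outer loop
vertex -1.143 2.784 -0.996
vertex -0.672 2.629 -1.297
vertex -1.064 2.229 -1.144
endloop
endfacet
facet normal -0.676 -0.278 0.683
outer loop
vertex -1.143 2.784 -0.996
vertex -1.064 2.229 -1.144
vertex 0.132 2.371 0.097
endloop
endfacet
facet normal -0.494 0.158 -0.855
outer loop
vertex -1.064 2.229 -1.144
vertex -0.672 2.629 -1.297
vertex -0.593 2.074 -1.445
endloop
endfacet
facet normal -0.151 -0.955 0.255
outer loop
vertex -1.064 2.229 -1.144
vertex -0.593 2.074 -1.445
vertex 0.132 2.371 0.097
endloop
endfacet
facet normal -0.495 0.157 -0.855
outer loop
vertex -0.593 2.074 -1.445
vertex -0.672 2.629 -1.297
vertex -0.202 2.473 -1.598
endloop
endfacet
facet normal 0.669 -0.723 -0.175
outer loop
vertex -0.593 2.074 -1.445
vertex -0.202 2.473 -1.598
vertex 0.132 2.371 0.097
endloop
endfacet
facet normal 0.097 0.949 -0.300
outer loop
vertex 2.416 0.128 3.001
vertex 2.11 0.008 2.523
vertex 1.918 0.191 3.039
endloop
endfacet
facet normal 0.109 0.290 0.951
outer loop
vertex 2.416 0.128 3.001
vertex 1.918 0.191 3.039
vertex 2.255 -1.428 3.495
endloop
endfacet
facet normal 0.108 0.290 0.951
outer loop
vertex 2.255 -1.428 3.495
vertex 1.918 0.191 3.039
vertex 1.757 -1.364 3.532
endloop
endfacet
facet normal -0.099 -0.948 0.302
outer loop
vertex 2.255 -1.428 3.495
vertex 1.757 -1.364 3.532
vertex 1.95 -1.548 3.017
endloop
endfacet
facet normal 0.097 0.949 -0.300
outer loop
vertex 1.918 0.191 3.039
vertex 2.11 0.008 2.523
vertex 1.565 0.116 2.688
endloop
endfacet
facet normal -0.706 0.279 0.651
outer loop
vertex 1.918 0.191 3.039
vertex 1.565 0.116 2.688
vertex 1.757 -1.364 3.532
endloop
endfacet
facet normal -0.705 0.280 0.651
outer loop
vertex 1.757 -1.364 3.532
vertex 1.565 0.116 2.688
vertex 1.404 -1.439 3.182
endloop
endfacet
facet normal -0.098 -0.948 0.302
outer loop
vertex 1.757 -1.364 3.532
vertex 1.404 -1.439 3.182
vertex 1.95 -1.548 3.017
endloop
endfacet
facet normal 0.097 0.949 -0.300
outer loop
vertex 1.565 0.116 2.688
vertex 2.11 0.008 2.523
vertex 1.622 -0.04 2.213
endloop
endfacet
facet normal -0.989 0.059 -0.138
outer loop
vertex 1.565 0.116 2.688
vertex 1.622 -0.04 2.213
vertex 1.404 -1.439 3.182
endloop
endfacet
facet normal -0.989 0.057 -0.140
outer loop
vertex 1.404 -1.439 3.182
vertex 1.622 -0.04 2.213
vertex 1.462 -1.596 2.707
endloop
endfacet
facet normal -0.098 -0.948 0.301
outer loop
vertex 1.404 -1.439 3.182
vertex 1.462 -1.596 2.707
vertex 1.95 -1.548 3.017
endloop
endfacet
facet normal 0.099 0.948 -0.302
outer loop
vertex 1.622 -0.04 2.213
vertex 2.11 0.008 2.523
vertex 2.047 -0.161 1.972
endloop
endfacet
facet normal -0.527 -0.208 -0.824
outer loop
vertex 1.622 -0.04 2.213
vertex 2.047 -0.161 1.972
vertex 1.462 -1.596 2.707
endloop
endfacet
facet normal -0.528 -0.207 -0.824
outer loop
vertex 1.462 -1.596 2.707
vertex 2.047 -0.161 1.972
vertex 1.887 -1.716 2.465
endloop
endfacet
facet normal -0.097 -0.949 0.300
outer loop
vertex 1.462 -1.596 2.707
vertex 1.887 -1.716 2.465
vertex 1.95 -1.548 3.017
endloop
endfacet
facet normal 0.097 0.948 -0.302
outer loop
vertex 2.047 -0.161 1.972
vertex 2.11 0.008 2.523
vertex 2.52 -0.154 2.146
endloop
endfacet
facet normal 0.332 -0.316 -0.889
outer loop
vertex 2.047 -0.161 1.972
vertex 2.52 -0.154 2.146
vertex 1.887 -1.716 2.465
endloop
endfacet
facet normal 0.332 -0.316 -0.889
outer loop
vertex 1.887 -1.716 2.465
vertex 2.52 -0.154 2.146
vertex 2.359 -1.71 2.639
endloop
endfacet
facet normal -0.099 -0.949 0.300
outer loop
vertex 1.887 -1.716 2.465
vertex 2.359 -1.71 2.639
vertex 1.95 -1.548 3.017
endloop
endfacet
facet normal 0.099 0.949 -0.300
outer loop
vertex 2.52 -0.154 2.146
vertex 2.11 0.008 2.523
vertex 2.684 -0.026 2.604
endloop
endfacet
facet normal 0.940 -0.187 -0.284
outer loop
vertex 2.52 -0.154 2.146
vertex 2.684 -0.026 2.604
vertex 2.359 -1.71 2.639
endloop
endfacet
facet normal 0.941 -0.187 -0.283
outer loop
vertex 2.359 -1.71 2.639
vertex 2.684 -0.026 2.604
vertex 2.523 -1.581 3.098
endloop
endfacet
facet normal -0.097 -0.949 0.301
outer loop
vertex 2.359 -1.71 2.639
vertex 2.523 -1.581 3.098
vertex 1.95 -1.548 3.017
endloop
endfacet
facet normal 0.099 0.948 -0.301
outer loop
vertex 2.684 -0.026 2.604
vertex 2.11 0.008 2.523
vertex 2.416 0.128 3.001
endloop
endfacet
facet normal 0.841 0.083 0.535
outer loop
vertex 2.684 -0.026 2.604
vertex 2.416 0.128 3.001
vertex 2.523 -1.581 3.098
endloop
endfacet
facet normal 0.841 0.083 0.535
outer loop
vertex 2.523 -1.581 3.098
vertex 2.416 0.128 3.001
vertex 2.255 -1.428 3.495
endloop
endfacet
facet normal -0.097 -0.949 0.300
outer loop
vertex 2.523 -1.581 3.098
vertex 2.255 -1.428 3.495
vertex 1.95 -1.548 3.017
endloop
endfacet

endsolid
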